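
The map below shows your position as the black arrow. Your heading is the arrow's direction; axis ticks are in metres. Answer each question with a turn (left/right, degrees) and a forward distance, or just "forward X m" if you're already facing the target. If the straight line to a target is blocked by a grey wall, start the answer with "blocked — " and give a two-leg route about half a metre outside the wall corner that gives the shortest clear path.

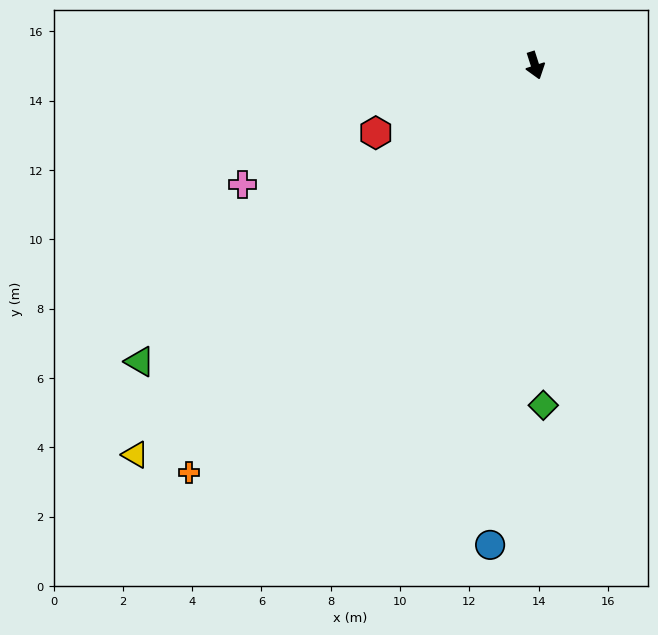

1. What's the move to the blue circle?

turn right 23°, forward 13.9 m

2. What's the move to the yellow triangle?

turn right 64°, forward 16.1 m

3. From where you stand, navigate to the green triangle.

turn right 71°, forward 14.3 m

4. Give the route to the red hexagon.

turn right 85°, forward 5.0 m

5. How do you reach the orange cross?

turn right 58°, forward 15.4 m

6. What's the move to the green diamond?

turn right 16°, forward 9.8 m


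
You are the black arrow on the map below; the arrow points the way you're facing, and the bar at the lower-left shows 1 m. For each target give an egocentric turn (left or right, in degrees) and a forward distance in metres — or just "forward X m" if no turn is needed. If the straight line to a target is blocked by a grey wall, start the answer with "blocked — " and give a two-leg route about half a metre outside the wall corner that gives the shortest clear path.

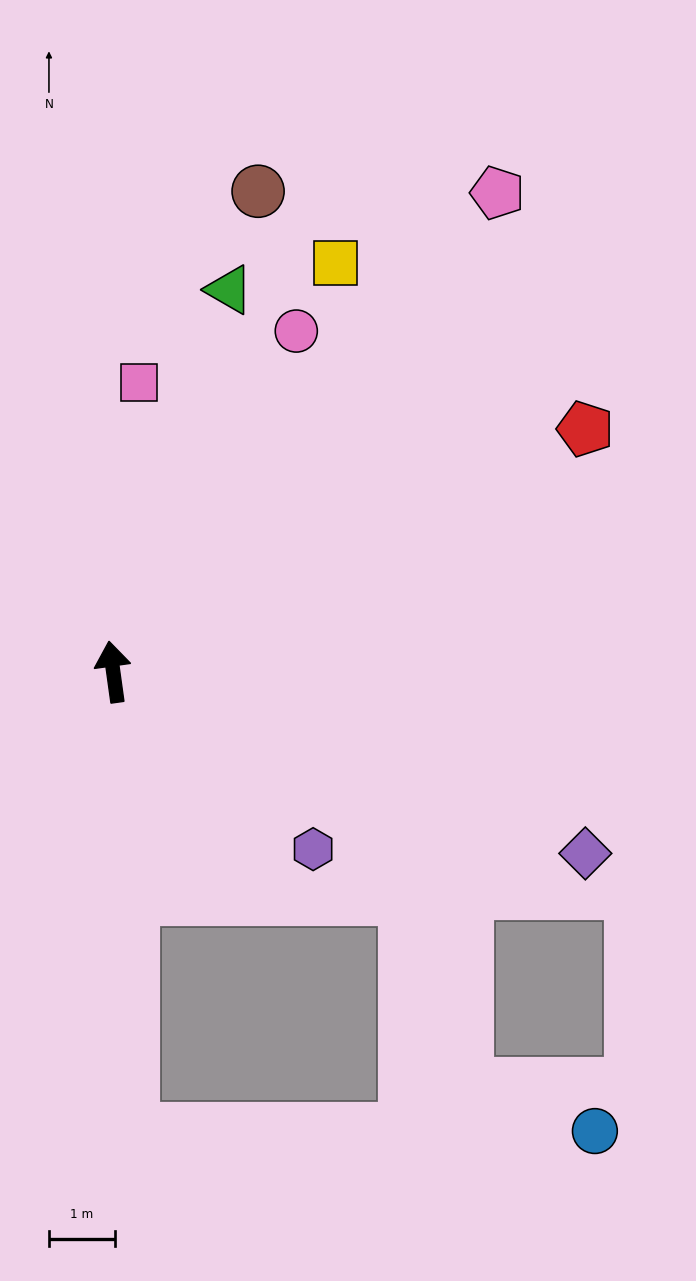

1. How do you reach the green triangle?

turn right 25°, forward 6.1 m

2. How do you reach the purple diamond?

turn right 119°, forward 7.7 m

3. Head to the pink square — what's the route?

turn right 13°, forward 4.4 m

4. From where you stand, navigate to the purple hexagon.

turn right 140°, forward 4.1 m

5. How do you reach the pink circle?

turn right 36°, forward 5.9 m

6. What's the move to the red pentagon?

turn right 71°, forward 8.1 m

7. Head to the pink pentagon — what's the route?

turn right 47°, forward 9.4 m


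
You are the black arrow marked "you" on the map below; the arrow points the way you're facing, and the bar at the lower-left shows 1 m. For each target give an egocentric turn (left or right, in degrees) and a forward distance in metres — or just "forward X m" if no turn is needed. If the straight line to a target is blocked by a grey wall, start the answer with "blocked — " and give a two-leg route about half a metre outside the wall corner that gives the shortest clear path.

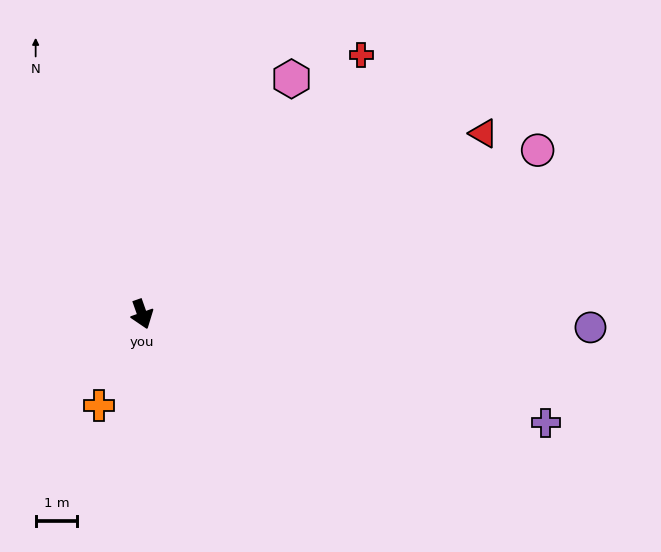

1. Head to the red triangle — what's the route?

turn left 98°, forward 9.3 m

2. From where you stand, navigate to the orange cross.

turn right 45°, forward 2.4 m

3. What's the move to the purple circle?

turn left 69°, forward 10.7 m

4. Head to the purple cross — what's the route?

turn left 56°, forward 10.0 m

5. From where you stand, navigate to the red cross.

turn left 120°, forward 8.1 m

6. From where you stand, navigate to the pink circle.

turn left 93°, forward 10.3 m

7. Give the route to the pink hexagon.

turn left 128°, forward 6.7 m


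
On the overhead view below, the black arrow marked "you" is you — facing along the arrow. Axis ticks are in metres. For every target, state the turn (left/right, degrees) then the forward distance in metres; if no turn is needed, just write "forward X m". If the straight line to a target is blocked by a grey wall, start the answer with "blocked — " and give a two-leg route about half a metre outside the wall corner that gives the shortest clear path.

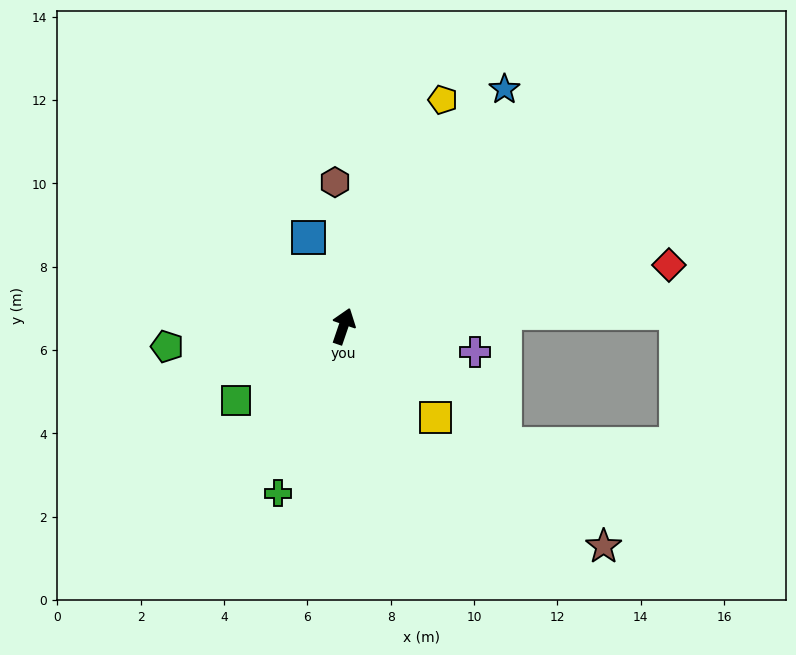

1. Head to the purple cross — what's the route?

turn right 82°, forward 3.2 m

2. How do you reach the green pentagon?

turn left 115°, forward 4.3 m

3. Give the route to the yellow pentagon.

turn right 5°, forward 5.9 m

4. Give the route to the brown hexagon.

turn left 22°, forward 3.5 m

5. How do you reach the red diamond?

turn right 61°, forward 7.9 m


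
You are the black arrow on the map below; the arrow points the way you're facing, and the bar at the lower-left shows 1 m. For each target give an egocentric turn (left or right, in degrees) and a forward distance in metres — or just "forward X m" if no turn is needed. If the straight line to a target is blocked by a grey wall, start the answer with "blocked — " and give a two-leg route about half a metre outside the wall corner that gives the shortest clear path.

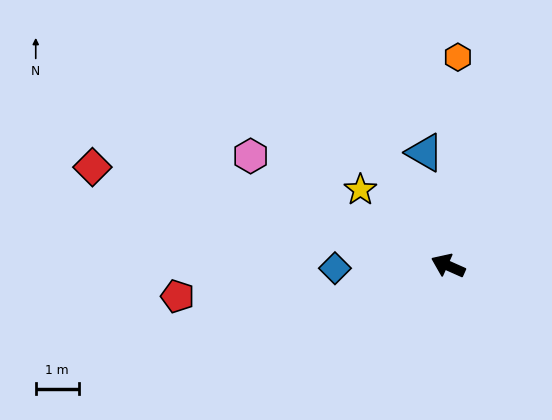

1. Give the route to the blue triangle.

turn right 54°, forward 2.7 m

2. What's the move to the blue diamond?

turn left 25°, forward 2.6 m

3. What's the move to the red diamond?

turn left 8°, forward 8.6 m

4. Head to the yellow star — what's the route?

turn right 17°, forward 2.7 m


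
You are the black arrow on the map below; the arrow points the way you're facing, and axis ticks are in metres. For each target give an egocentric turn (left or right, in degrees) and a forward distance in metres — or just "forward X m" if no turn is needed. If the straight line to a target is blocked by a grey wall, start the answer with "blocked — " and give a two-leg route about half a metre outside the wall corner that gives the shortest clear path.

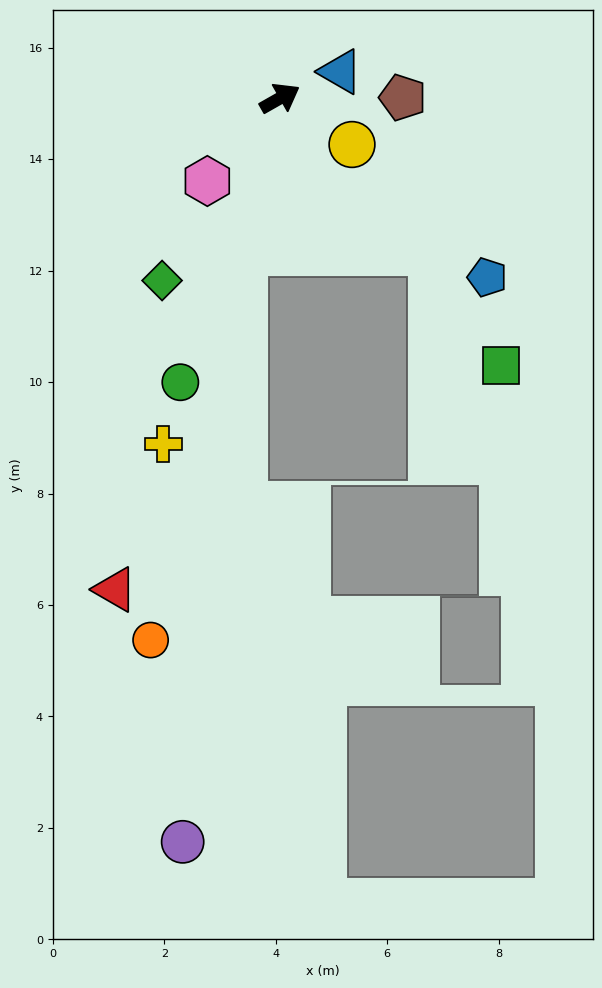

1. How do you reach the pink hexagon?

turn right 161°, forward 2.0 m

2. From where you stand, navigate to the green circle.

turn right 139°, forward 5.4 m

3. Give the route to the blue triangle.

turn right 6°, forward 1.2 m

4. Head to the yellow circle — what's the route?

turn right 62°, forward 1.5 m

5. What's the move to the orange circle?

turn right 133°, forward 10.0 m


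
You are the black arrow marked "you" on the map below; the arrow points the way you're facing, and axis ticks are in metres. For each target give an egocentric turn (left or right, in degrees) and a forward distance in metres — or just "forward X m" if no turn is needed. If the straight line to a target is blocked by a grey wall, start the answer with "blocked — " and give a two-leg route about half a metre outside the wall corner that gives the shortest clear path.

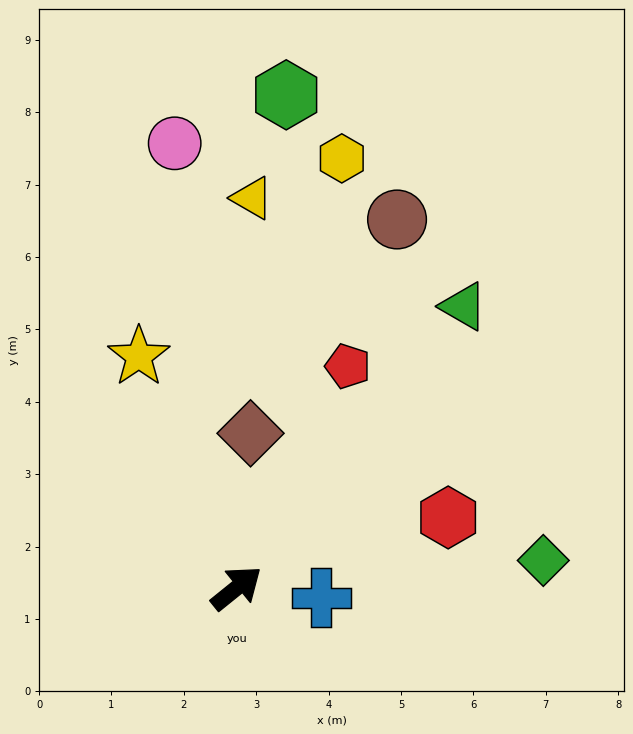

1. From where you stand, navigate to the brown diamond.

turn left 46°, forward 2.1 m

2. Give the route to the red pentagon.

turn left 24°, forward 3.4 m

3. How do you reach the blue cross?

turn right 46°, forward 1.2 m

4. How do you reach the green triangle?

turn left 12°, forward 5.0 m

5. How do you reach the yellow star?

turn left 74°, forward 3.5 m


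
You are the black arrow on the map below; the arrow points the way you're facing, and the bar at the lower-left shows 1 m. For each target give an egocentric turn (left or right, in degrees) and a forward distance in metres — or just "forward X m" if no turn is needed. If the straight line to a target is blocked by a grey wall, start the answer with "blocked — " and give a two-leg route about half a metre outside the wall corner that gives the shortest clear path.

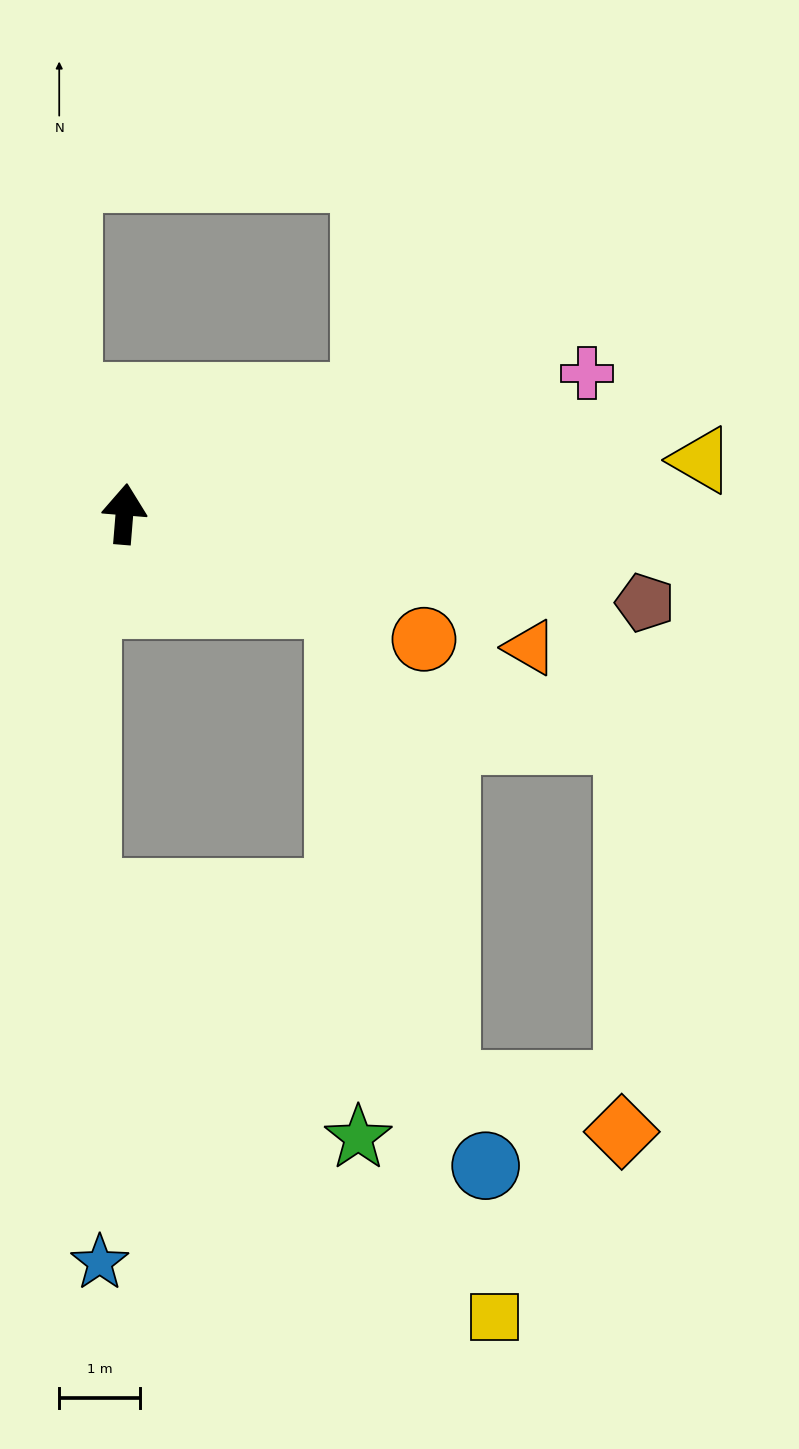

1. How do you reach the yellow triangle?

turn right 80°, forward 7.1 m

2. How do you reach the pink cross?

turn right 68°, forward 6.0 m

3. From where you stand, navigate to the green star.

blocked — turn right 108°, forward 2.9 m, then turn right 65°, forward 6.6 m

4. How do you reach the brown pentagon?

turn right 95°, forward 6.5 m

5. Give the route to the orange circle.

turn right 108°, forward 4.0 m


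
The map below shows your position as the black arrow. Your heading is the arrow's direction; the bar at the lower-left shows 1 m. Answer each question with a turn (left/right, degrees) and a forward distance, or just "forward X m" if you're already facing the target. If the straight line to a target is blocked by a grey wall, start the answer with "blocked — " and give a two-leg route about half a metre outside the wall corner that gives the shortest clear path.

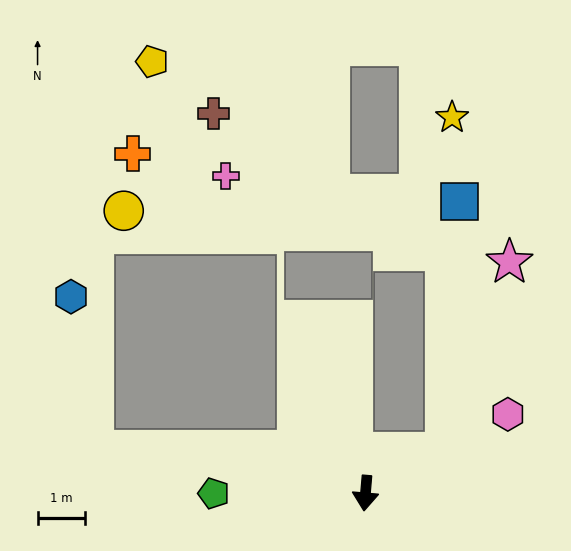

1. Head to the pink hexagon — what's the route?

turn left 124°, forward 3.5 m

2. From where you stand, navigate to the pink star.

blocked — turn left 122°, forward 1.9 m, then turn left 44°, forward 4.3 m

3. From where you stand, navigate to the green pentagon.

turn right 85°, forward 3.2 m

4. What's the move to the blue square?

blocked — turn left 122°, forward 1.9 m, then turn left 60°, forward 5.3 m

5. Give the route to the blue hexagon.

blocked — turn right 94°, forward 5.8 m, then turn right 73°, forward 3.3 m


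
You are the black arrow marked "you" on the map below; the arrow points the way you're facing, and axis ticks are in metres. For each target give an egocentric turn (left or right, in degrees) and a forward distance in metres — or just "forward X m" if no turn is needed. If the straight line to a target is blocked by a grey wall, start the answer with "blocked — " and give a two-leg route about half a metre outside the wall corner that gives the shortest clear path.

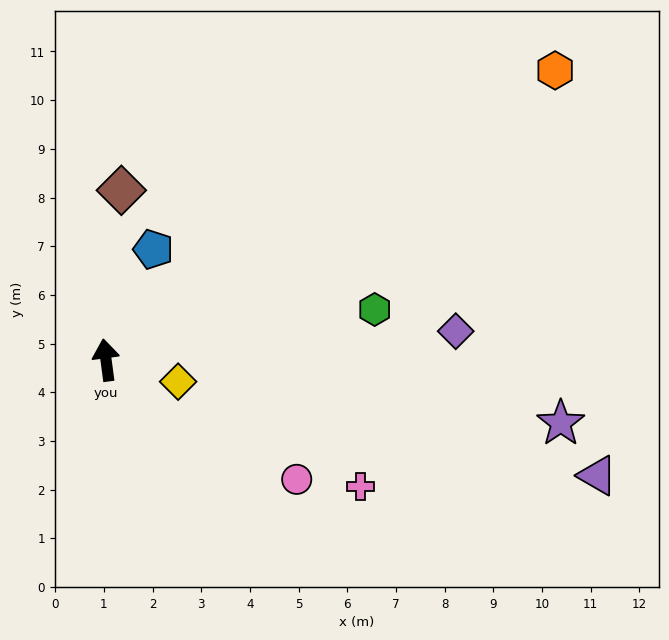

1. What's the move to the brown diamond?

turn right 13°, forward 3.5 m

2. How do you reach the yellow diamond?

turn right 114°, forward 1.5 m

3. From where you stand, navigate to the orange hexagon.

turn right 65°, forward 11.0 m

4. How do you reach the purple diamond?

turn right 93°, forward 7.2 m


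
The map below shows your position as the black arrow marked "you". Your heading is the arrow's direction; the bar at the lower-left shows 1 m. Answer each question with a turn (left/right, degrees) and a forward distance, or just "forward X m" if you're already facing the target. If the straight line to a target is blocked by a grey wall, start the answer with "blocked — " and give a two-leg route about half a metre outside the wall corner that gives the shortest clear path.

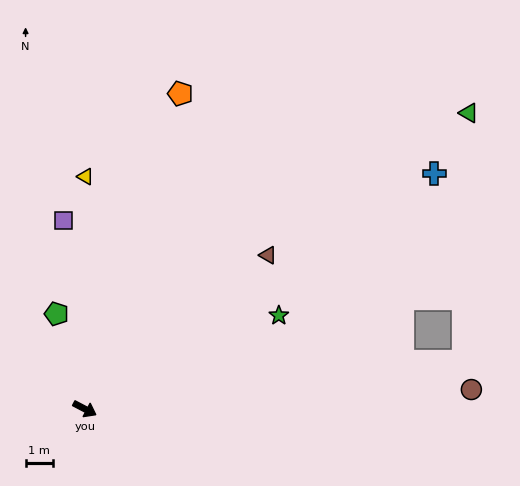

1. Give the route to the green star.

turn left 53°, forward 7.8 m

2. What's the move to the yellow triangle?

turn left 117°, forward 8.5 m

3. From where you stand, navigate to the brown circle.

turn left 31°, forward 14.1 m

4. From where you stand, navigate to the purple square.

turn left 124°, forward 6.9 m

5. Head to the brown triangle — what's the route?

turn left 68°, forward 8.7 m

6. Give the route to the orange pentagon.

turn left 101°, forward 12.0 m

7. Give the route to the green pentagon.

turn left 134°, forward 3.6 m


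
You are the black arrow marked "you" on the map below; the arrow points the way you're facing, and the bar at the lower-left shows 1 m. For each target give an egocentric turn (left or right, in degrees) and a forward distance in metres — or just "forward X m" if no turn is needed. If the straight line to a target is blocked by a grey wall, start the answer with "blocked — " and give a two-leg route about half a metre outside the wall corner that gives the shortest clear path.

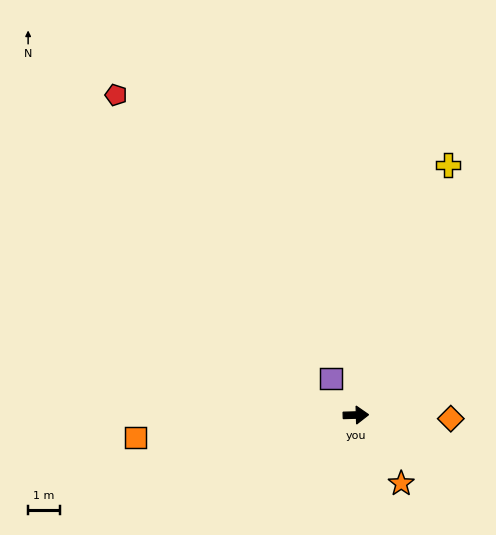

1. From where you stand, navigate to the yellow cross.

turn left 68°, forward 8.3 m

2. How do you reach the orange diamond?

turn right 4°, forward 3.0 m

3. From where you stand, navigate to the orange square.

turn right 176°, forward 6.9 m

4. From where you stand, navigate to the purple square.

turn left 122°, forward 1.4 m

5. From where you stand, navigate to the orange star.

turn right 58°, forward 2.6 m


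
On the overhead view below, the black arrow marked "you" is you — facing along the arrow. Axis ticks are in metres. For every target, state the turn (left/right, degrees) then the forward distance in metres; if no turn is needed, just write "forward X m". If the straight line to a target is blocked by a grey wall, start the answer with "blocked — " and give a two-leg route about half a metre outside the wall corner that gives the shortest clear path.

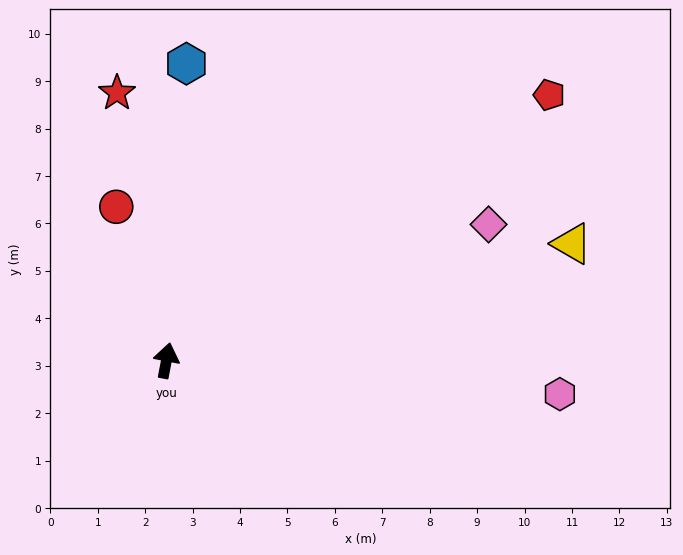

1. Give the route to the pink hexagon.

turn right 84°, forward 8.3 m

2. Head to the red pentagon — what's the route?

turn right 44°, forward 9.8 m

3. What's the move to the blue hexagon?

turn left 7°, forward 6.3 m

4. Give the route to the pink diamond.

turn right 56°, forward 7.4 m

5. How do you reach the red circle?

turn left 29°, forward 3.4 m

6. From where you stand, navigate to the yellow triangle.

turn right 63°, forward 8.9 m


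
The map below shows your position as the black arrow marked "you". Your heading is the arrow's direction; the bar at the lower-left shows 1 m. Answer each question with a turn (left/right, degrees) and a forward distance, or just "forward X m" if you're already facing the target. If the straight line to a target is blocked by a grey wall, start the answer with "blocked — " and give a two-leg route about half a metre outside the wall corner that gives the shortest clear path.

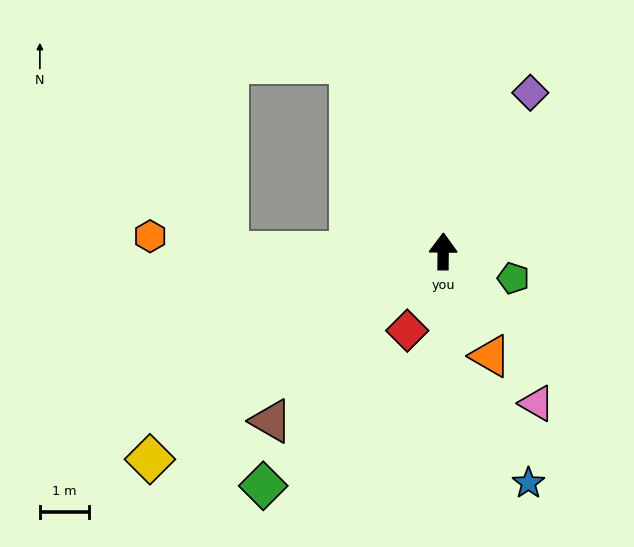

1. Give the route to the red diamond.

turn left 156°, forward 1.8 m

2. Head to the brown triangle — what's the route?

turn left 135°, forward 4.9 m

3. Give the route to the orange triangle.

turn right 155°, forward 2.3 m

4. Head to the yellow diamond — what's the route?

turn left 126°, forward 7.3 m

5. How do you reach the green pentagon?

turn right 110°, forward 1.5 m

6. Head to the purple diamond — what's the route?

turn right 28°, forward 3.7 m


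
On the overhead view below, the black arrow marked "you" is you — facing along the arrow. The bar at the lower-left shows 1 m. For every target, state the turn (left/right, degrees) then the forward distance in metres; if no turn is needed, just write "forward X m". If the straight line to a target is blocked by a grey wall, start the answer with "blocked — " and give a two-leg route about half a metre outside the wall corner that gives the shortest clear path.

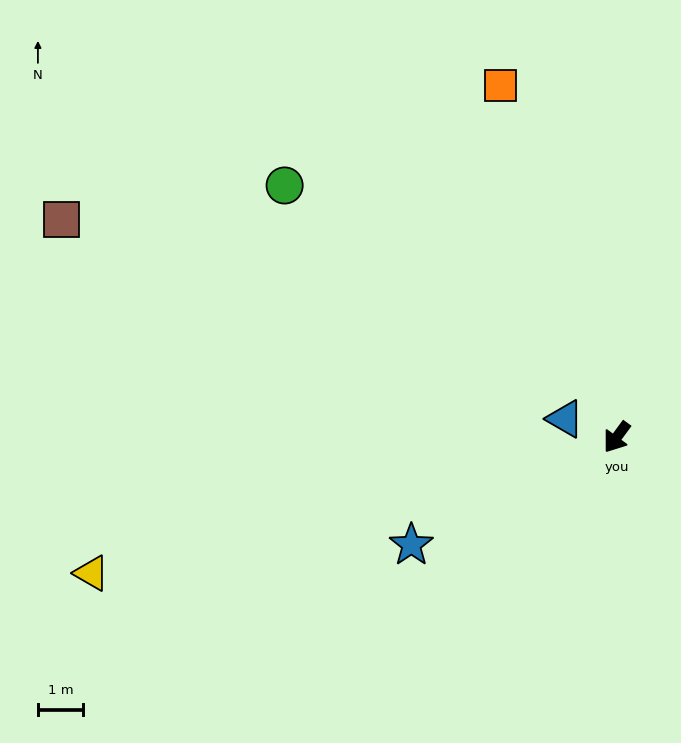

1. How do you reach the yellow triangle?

turn right 39°, forward 11.9 m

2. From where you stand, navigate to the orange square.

turn right 125°, forward 8.2 m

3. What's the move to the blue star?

turn right 26°, forward 5.1 m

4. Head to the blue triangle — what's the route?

turn right 73°, forward 1.2 m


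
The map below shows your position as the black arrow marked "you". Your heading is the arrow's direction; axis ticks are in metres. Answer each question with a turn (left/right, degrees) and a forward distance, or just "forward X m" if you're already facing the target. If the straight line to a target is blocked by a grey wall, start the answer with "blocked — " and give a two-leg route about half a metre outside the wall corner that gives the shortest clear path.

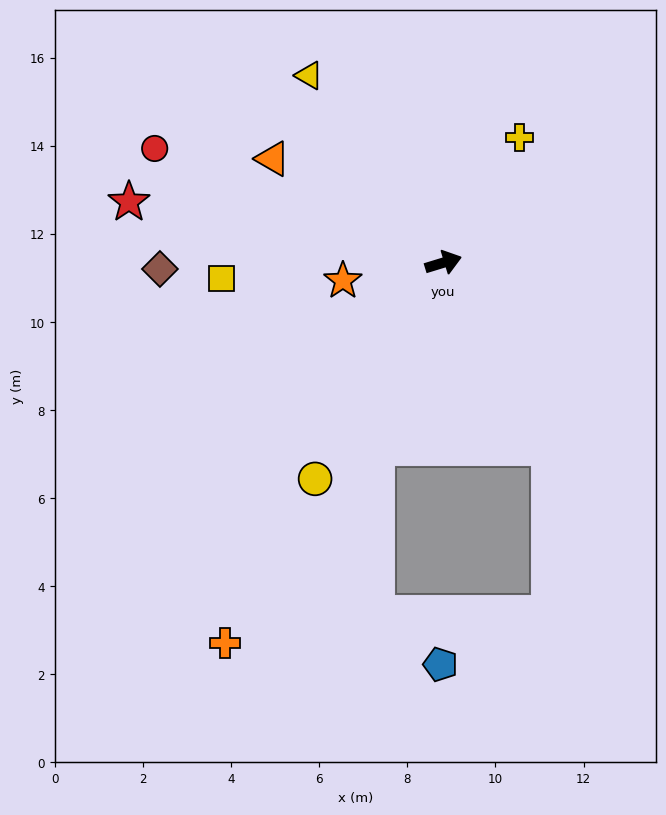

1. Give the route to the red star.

turn left 152°, forward 7.3 m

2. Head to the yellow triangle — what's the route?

turn left 109°, forward 5.2 m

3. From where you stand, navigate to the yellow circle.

turn right 138°, forward 5.7 m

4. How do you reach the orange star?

turn left 173°, forward 2.3 m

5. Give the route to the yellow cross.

turn left 42°, forward 3.3 m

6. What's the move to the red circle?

turn left 141°, forward 7.0 m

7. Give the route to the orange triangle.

turn left 132°, forward 4.5 m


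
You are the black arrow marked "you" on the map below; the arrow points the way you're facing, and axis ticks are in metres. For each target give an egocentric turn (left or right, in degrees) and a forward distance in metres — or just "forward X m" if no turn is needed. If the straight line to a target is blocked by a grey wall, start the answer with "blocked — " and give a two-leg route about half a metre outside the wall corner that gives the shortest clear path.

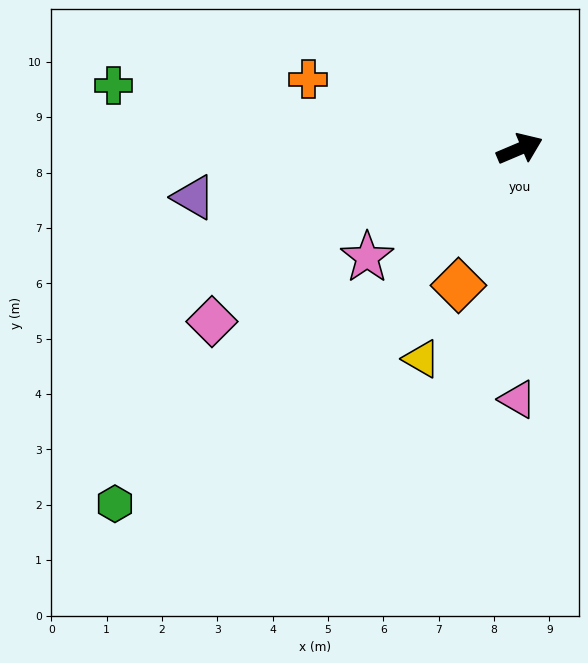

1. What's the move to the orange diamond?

turn right 137°, forward 2.7 m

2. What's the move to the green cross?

turn left 148°, forward 7.4 m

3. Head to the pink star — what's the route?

turn right 168°, forward 3.4 m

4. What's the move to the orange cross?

turn left 139°, forward 4.0 m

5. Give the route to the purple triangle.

turn left 165°, forward 6.0 m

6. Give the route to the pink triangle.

turn right 113°, forward 4.5 m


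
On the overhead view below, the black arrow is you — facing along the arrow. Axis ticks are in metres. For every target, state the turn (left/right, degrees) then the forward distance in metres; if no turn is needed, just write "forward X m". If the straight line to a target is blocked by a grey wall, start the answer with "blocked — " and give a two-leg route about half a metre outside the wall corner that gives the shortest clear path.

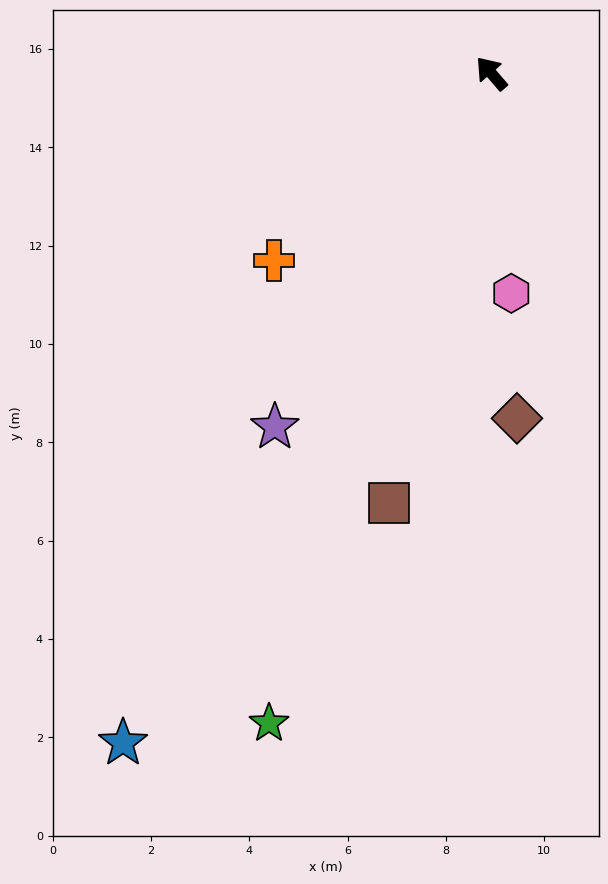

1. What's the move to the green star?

turn left 120°, forward 14.0 m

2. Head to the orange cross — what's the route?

turn left 90°, forward 5.8 m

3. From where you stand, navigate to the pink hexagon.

turn left 144°, forward 4.5 m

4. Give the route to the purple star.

turn left 108°, forward 8.4 m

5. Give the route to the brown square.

turn left 126°, forward 9.0 m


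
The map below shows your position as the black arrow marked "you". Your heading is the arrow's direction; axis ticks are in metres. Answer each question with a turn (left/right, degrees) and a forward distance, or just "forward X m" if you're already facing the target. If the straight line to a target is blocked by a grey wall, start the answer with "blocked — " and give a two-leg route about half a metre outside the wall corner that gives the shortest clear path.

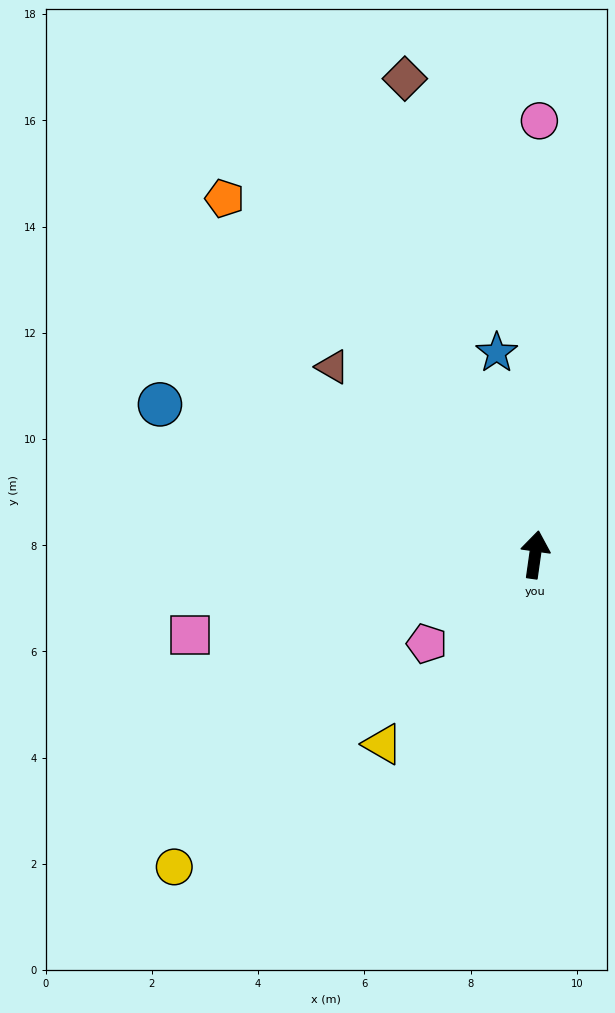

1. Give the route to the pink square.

turn left 111°, forward 6.7 m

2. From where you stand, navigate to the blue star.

turn left 19°, forward 3.9 m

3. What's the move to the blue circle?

turn left 76°, forward 7.6 m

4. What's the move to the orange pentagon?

turn left 49°, forward 8.9 m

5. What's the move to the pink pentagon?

turn left 137°, forward 2.6 m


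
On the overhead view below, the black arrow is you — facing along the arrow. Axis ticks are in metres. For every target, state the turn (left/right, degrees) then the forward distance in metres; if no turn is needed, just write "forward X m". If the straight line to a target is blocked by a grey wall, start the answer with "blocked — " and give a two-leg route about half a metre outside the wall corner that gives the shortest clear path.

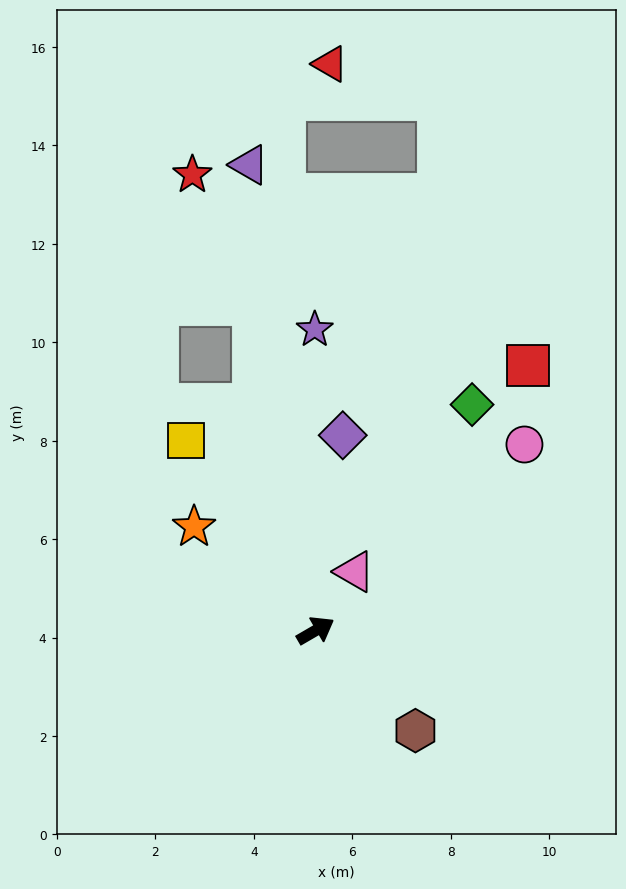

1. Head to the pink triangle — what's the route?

turn left 26°, forward 1.4 m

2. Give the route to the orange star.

turn left 109°, forward 3.2 m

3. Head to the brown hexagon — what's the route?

turn right 75°, forward 2.9 m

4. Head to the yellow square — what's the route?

turn left 94°, forward 4.7 m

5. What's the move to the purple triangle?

turn left 68°, forward 9.6 m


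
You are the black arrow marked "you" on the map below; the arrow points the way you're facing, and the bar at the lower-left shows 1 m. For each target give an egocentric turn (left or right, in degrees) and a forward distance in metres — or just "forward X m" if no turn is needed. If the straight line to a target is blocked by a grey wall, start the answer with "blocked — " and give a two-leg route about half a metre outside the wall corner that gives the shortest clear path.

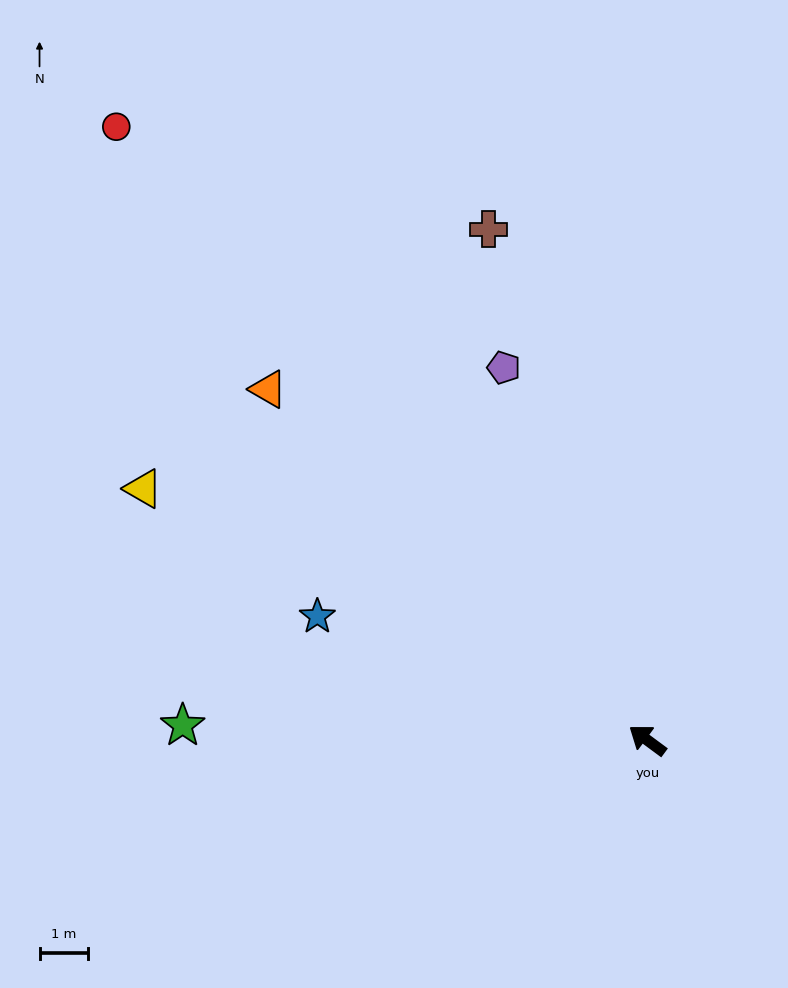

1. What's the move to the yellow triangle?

turn left 10°, forward 11.6 m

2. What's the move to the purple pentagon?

turn right 32°, forward 8.2 m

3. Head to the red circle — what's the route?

turn right 13°, forward 16.8 m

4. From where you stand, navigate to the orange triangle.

turn right 6°, forward 10.7 m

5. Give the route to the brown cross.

turn right 36°, forward 11.0 m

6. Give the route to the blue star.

turn left 16°, forward 7.3 m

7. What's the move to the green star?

turn left 35°, forward 9.6 m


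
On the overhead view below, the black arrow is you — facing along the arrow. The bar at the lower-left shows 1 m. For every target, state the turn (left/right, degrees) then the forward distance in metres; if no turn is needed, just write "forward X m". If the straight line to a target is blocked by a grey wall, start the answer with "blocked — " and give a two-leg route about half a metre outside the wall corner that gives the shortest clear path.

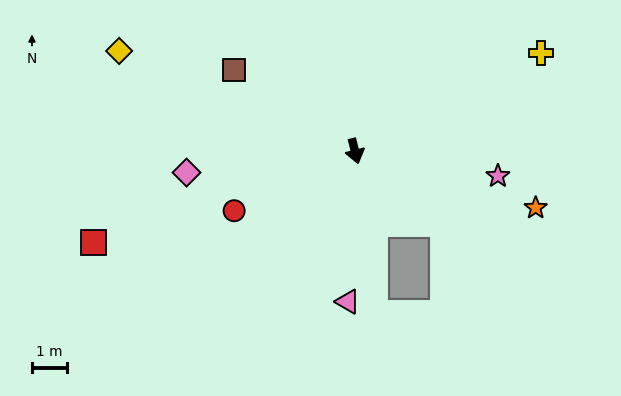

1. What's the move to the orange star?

turn left 59°, forward 5.4 m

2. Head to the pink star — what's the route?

turn left 66°, forward 4.2 m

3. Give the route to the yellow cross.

turn left 104°, forward 6.0 m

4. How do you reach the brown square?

turn right 138°, forward 4.2 m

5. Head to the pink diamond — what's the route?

turn right 97°, forward 4.9 m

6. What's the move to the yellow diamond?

turn right 127°, forward 7.3 m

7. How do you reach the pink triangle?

turn right 17°, forward 4.3 m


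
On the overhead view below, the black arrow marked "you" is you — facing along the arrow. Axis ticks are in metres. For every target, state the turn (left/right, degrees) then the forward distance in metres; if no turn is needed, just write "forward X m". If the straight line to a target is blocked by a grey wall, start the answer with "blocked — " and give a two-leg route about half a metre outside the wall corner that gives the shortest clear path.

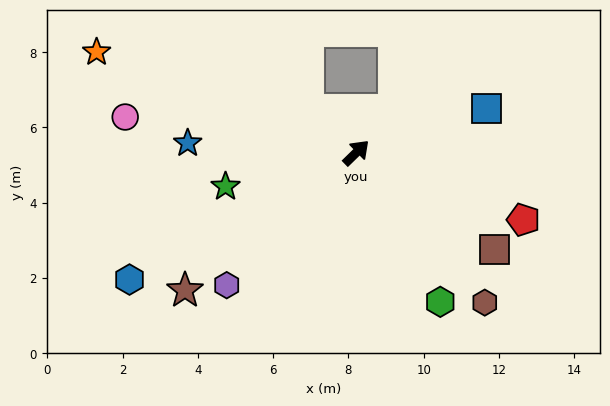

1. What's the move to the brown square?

turn right 79°, forward 4.5 m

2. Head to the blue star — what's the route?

turn left 132°, forward 4.5 m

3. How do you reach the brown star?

turn left 174°, forward 5.8 m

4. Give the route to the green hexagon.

turn right 105°, forward 4.5 m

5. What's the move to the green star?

turn left 150°, forward 3.6 m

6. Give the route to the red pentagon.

turn right 66°, forward 4.8 m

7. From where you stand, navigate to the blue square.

turn right 26°, forward 3.7 m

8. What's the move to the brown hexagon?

turn right 94°, forward 5.2 m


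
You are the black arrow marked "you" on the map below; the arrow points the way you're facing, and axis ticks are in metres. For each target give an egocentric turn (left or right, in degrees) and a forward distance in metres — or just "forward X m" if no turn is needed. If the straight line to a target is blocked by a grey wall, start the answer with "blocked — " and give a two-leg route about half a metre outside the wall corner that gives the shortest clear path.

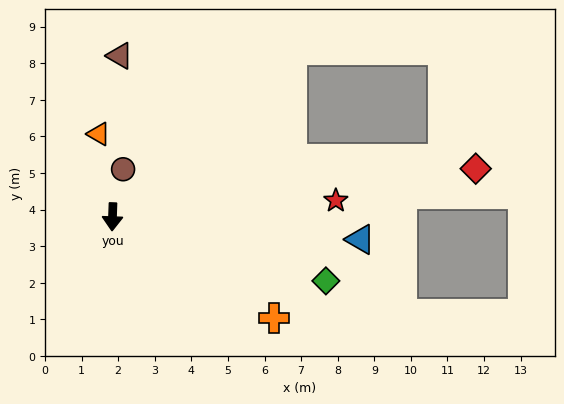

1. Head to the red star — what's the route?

turn left 96°, forward 6.1 m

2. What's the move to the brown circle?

turn left 169°, forward 1.3 m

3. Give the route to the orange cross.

turn left 60°, forward 5.2 m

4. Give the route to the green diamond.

turn left 75°, forward 6.1 m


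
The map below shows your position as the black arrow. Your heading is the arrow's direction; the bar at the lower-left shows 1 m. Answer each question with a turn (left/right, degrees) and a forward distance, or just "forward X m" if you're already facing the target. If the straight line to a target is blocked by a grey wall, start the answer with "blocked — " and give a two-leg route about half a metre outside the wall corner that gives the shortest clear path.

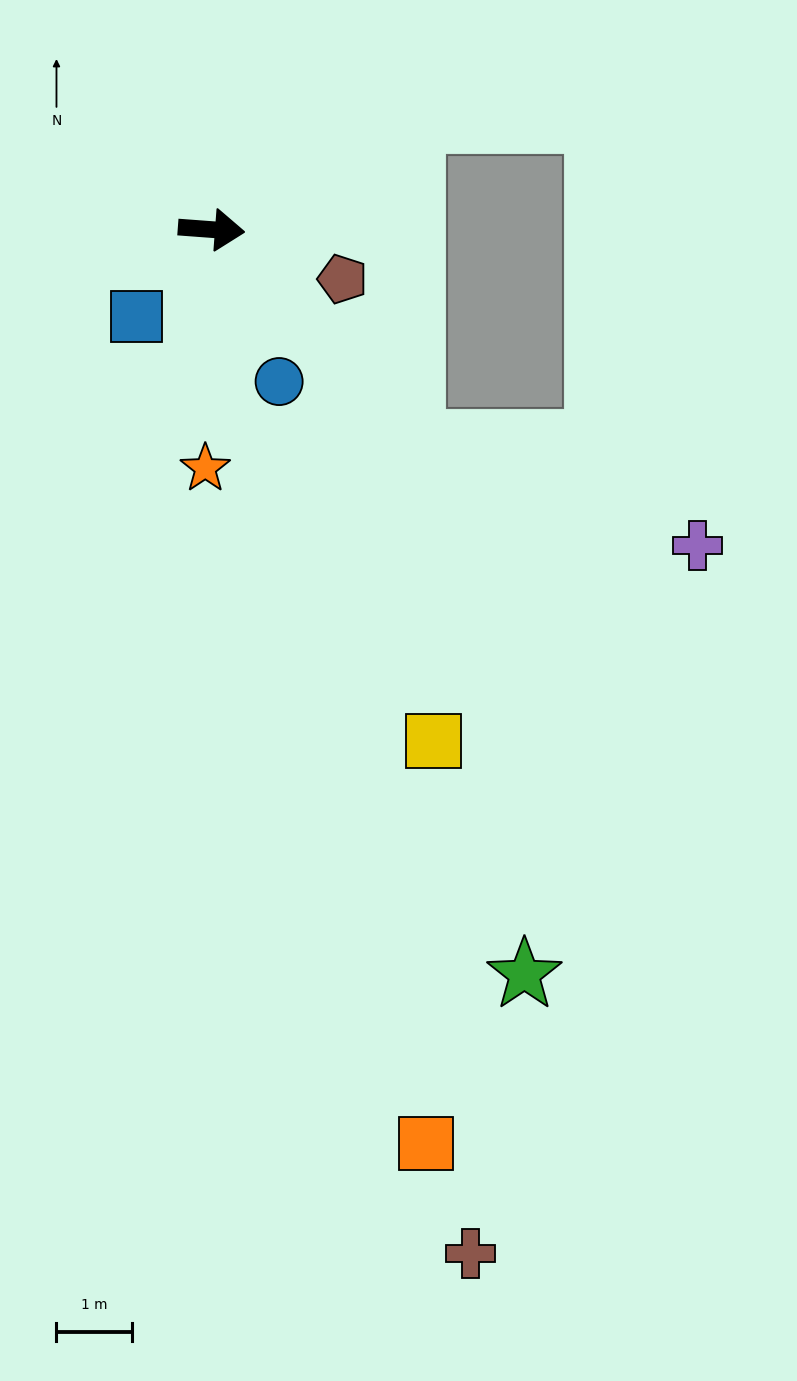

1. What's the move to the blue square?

turn right 127°, forward 1.5 m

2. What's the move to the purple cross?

blocked — turn right 42°, forward 3.9 m, then turn left 26°, forward 4.0 m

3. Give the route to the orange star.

turn right 87°, forward 3.2 m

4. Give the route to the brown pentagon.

turn right 16°, forward 1.8 m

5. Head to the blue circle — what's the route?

turn right 62°, forward 2.2 m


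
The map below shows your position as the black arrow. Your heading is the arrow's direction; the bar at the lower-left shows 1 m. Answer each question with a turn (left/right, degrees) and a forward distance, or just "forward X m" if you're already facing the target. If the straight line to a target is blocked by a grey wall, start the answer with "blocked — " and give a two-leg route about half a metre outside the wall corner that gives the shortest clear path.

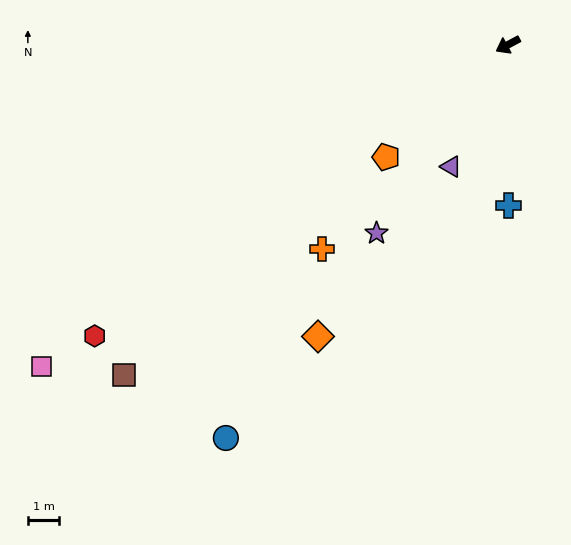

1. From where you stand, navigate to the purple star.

turn left 27°, forward 7.3 m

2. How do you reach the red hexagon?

turn left 7°, forward 16.1 m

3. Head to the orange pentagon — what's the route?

turn left 15°, forward 5.3 m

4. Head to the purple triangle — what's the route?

turn left 37°, forward 4.3 m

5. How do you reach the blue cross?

turn left 62°, forward 5.1 m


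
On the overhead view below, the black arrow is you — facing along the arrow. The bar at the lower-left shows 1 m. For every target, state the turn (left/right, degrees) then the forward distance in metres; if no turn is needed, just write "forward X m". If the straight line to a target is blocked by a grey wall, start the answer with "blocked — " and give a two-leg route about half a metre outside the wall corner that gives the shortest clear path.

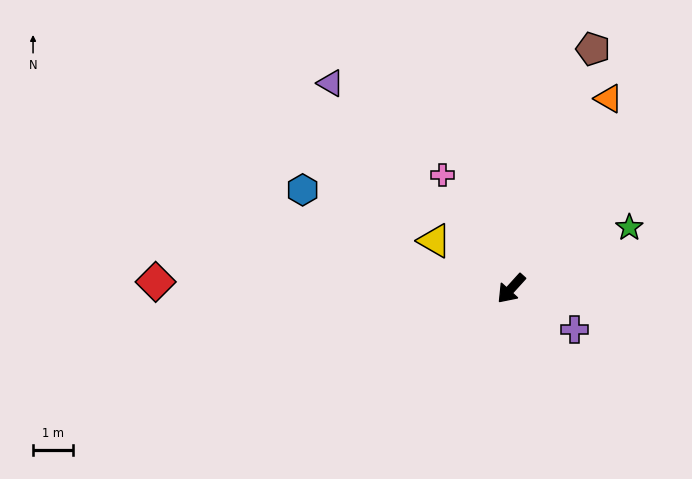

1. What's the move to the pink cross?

turn right 107°, forward 3.3 m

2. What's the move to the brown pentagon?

turn right 157°, forward 6.4 m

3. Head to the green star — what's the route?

turn left 160°, forward 3.4 m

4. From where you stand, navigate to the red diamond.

turn right 49°, forward 9.0 m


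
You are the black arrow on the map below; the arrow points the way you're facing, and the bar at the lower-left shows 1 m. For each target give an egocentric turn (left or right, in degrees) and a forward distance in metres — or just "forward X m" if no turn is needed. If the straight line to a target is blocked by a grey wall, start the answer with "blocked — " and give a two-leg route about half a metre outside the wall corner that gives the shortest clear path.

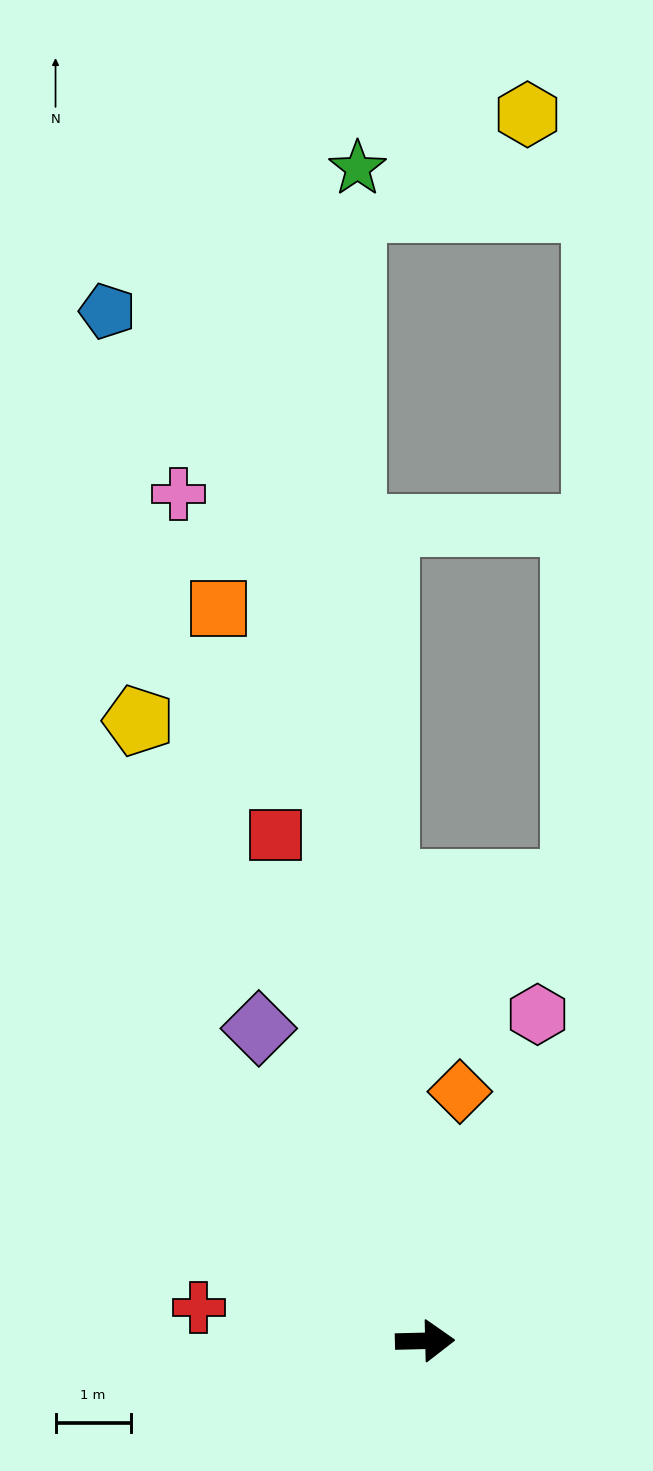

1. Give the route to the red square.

turn left 105°, forward 7.0 m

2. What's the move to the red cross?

turn left 170°, forward 3.0 m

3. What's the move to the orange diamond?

turn left 81°, forward 3.3 m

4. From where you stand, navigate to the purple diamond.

turn left 117°, forward 4.7 m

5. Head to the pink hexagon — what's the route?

turn left 70°, forward 4.6 m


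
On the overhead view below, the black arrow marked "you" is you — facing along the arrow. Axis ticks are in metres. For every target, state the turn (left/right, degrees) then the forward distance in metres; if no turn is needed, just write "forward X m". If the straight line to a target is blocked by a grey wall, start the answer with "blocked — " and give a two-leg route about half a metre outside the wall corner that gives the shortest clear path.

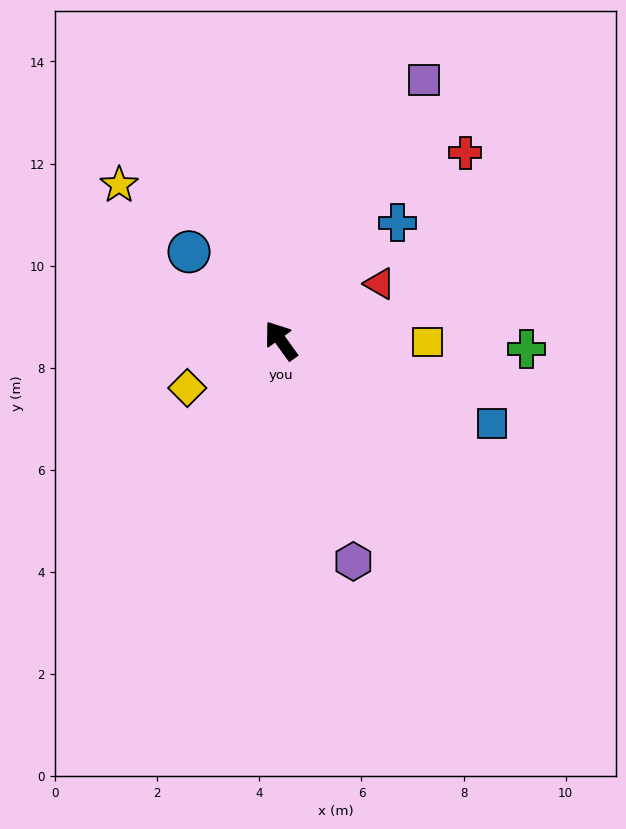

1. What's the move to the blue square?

turn right 147°, forward 4.4 m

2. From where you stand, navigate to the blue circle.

turn left 10°, forward 2.5 m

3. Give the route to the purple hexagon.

turn left 162°, forward 4.6 m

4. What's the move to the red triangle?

turn right 96°, forward 2.2 m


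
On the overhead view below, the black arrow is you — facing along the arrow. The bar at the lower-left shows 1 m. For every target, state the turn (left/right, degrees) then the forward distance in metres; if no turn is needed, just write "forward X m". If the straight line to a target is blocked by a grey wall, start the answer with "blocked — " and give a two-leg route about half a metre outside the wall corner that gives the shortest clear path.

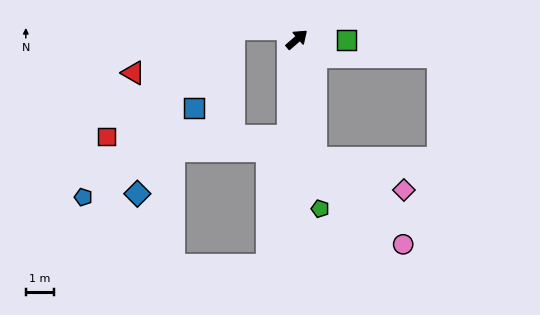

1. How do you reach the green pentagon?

turn right 123°, forward 6.0 m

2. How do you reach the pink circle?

blocked — turn right 122°, forward 4.3 m, then turn left 37°, forward 4.3 m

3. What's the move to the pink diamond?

blocked — turn right 122°, forward 4.3 m, then turn left 62°, forward 3.3 m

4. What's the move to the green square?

turn right 42°, forward 1.8 m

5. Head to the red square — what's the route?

blocked — turn right 136°, forward 3.4 m, then turn right 85°, forward 6.4 m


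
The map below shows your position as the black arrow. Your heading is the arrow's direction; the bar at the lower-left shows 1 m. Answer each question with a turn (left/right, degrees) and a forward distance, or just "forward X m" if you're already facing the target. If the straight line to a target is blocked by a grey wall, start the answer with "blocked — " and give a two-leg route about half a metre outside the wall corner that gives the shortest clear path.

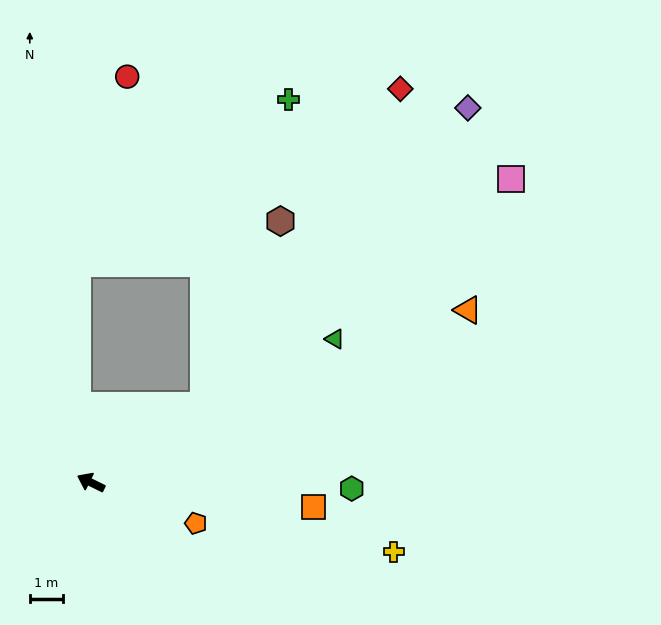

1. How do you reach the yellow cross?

turn right 167°, forward 9.5 m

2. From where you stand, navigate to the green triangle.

turn right 123°, forward 8.6 m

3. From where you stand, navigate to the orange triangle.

turn right 129°, forward 12.6 m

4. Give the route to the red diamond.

blocked — turn right 120°, forward 4.2 m, then turn left 24°, forward 11.3 m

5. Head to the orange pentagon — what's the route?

turn right 175°, forward 3.4 m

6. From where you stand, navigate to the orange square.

turn right 160°, forward 6.8 m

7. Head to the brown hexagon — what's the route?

blocked — turn right 120°, forward 4.2 m, then turn left 34°, forward 6.1 m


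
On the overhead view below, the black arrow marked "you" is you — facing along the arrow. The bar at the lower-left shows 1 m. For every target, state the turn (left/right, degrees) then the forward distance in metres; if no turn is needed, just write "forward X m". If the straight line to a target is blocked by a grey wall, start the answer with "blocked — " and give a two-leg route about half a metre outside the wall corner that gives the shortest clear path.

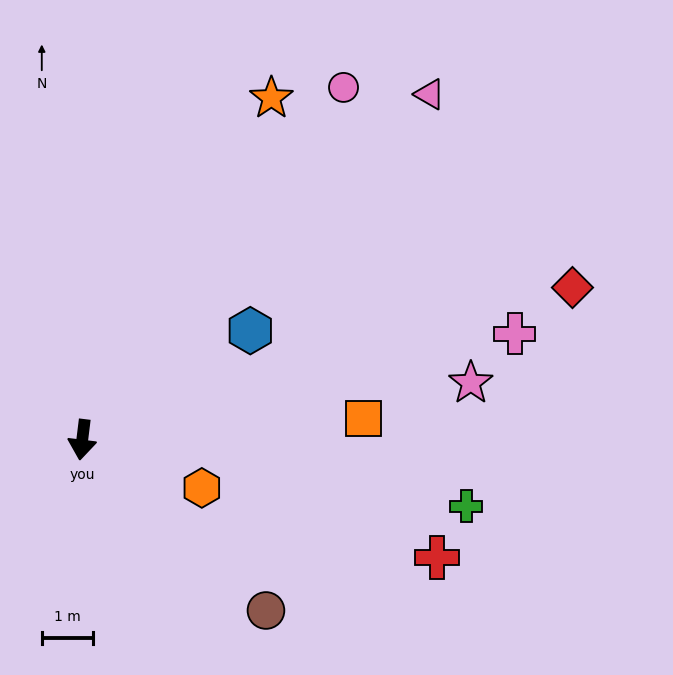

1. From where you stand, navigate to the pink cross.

turn left 111°, forward 8.7 m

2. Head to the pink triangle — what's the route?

turn left 142°, forward 9.6 m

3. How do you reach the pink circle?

turn left 150°, forward 8.6 m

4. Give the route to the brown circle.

turn left 54°, forward 4.9 m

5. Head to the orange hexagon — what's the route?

turn left 75°, forward 2.5 m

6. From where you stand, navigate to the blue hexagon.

turn left 130°, forward 3.9 m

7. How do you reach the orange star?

turn left 158°, forward 7.6 m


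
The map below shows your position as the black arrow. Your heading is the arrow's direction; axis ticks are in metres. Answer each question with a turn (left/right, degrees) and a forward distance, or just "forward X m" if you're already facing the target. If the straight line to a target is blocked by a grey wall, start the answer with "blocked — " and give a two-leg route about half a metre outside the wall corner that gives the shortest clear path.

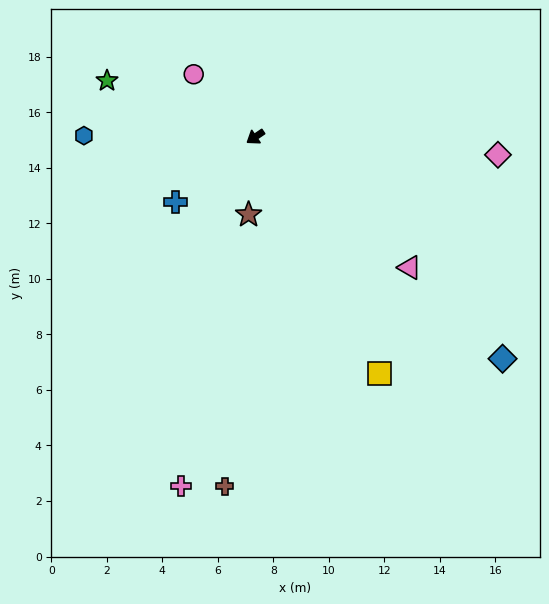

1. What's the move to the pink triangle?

turn left 106°, forward 7.3 m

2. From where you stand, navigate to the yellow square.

turn left 83°, forward 9.6 m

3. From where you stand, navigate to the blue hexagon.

turn right 35°, forward 6.2 m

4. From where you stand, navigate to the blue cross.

turn left 5°, forward 3.7 m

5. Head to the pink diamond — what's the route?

turn left 142°, forward 8.8 m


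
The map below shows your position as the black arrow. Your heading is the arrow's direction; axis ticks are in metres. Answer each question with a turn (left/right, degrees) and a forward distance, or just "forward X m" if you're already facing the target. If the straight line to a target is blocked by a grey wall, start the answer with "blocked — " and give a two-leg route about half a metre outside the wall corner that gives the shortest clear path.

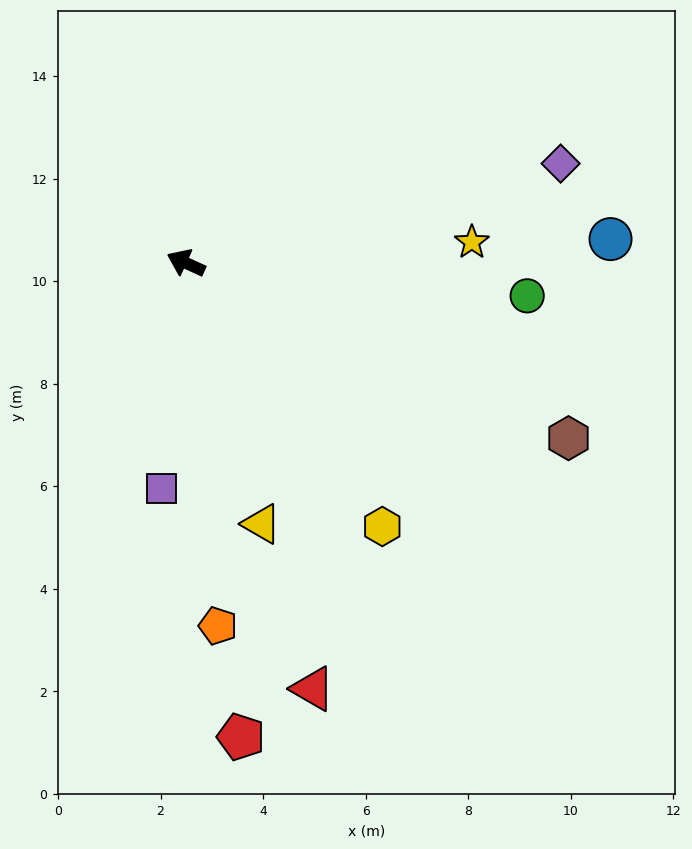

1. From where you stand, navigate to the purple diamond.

turn right 141°, forward 7.6 m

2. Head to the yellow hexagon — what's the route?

turn left 151°, forward 6.4 m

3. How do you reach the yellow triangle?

turn left 131°, forward 5.3 m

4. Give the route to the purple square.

turn left 108°, forward 4.4 m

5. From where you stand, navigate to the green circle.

turn right 161°, forward 6.7 m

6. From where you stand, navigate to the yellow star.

turn right 151°, forward 5.6 m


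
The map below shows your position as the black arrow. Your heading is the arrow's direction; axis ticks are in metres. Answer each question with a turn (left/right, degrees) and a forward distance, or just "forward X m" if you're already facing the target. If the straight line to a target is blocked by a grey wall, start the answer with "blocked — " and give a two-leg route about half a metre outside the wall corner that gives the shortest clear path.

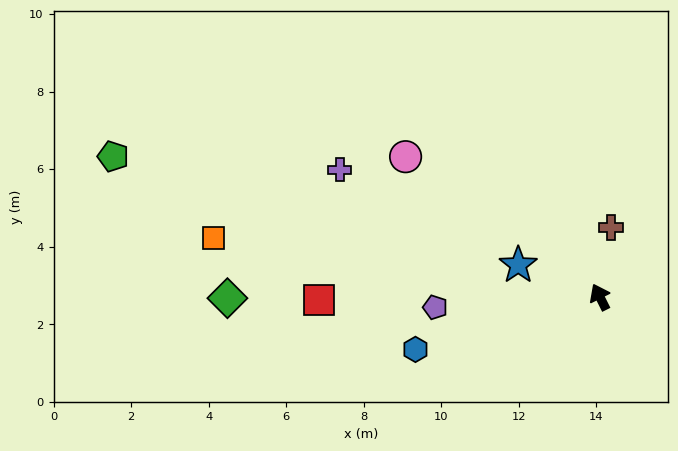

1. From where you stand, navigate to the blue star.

turn left 42°, forward 2.3 m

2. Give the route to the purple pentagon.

turn left 67°, forward 4.3 m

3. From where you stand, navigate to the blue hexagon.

turn left 79°, forward 4.9 m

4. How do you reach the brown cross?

turn right 36°, forward 1.8 m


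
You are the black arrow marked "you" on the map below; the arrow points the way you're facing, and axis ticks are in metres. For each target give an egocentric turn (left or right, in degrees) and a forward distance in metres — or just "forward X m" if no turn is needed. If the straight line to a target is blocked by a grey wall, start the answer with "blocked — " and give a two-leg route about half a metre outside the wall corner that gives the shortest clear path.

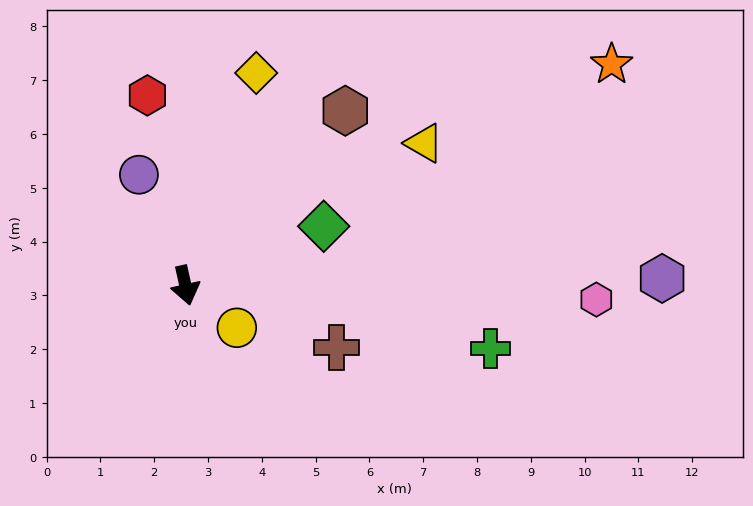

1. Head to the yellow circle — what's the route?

turn left 38°, forward 1.2 m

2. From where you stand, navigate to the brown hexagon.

turn left 125°, forward 4.4 m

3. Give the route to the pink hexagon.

turn left 75°, forward 7.6 m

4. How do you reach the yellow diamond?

turn left 149°, forward 4.2 m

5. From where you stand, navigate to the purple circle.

turn right 170°, forward 2.2 m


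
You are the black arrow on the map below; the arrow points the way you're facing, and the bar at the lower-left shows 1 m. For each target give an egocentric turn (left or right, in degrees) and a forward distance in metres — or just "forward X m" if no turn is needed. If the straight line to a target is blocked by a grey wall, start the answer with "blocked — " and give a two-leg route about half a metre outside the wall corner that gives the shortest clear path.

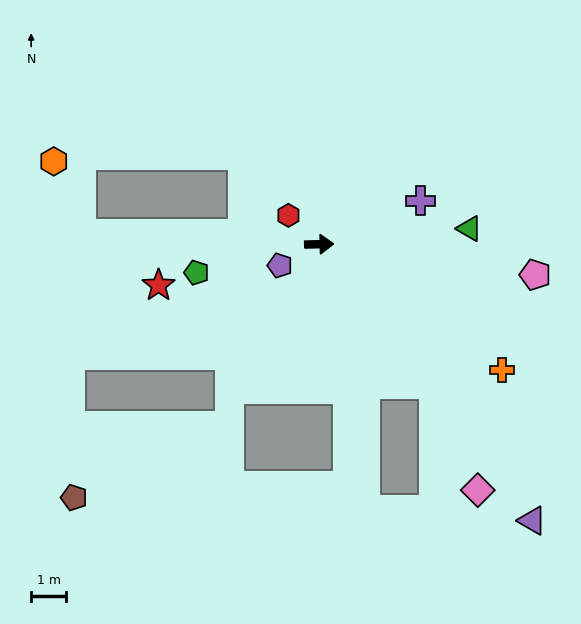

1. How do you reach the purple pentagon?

turn right 153°, forward 1.3 m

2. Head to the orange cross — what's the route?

turn right 36°, forward 6.3 m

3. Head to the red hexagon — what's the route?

turn left 135°, forward 1.2 m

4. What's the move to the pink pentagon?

turn right 9°, forward 6.2 m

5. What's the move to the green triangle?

turn left 5°, forward 4.3 m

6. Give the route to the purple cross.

turn left 22°, forward 3.1 m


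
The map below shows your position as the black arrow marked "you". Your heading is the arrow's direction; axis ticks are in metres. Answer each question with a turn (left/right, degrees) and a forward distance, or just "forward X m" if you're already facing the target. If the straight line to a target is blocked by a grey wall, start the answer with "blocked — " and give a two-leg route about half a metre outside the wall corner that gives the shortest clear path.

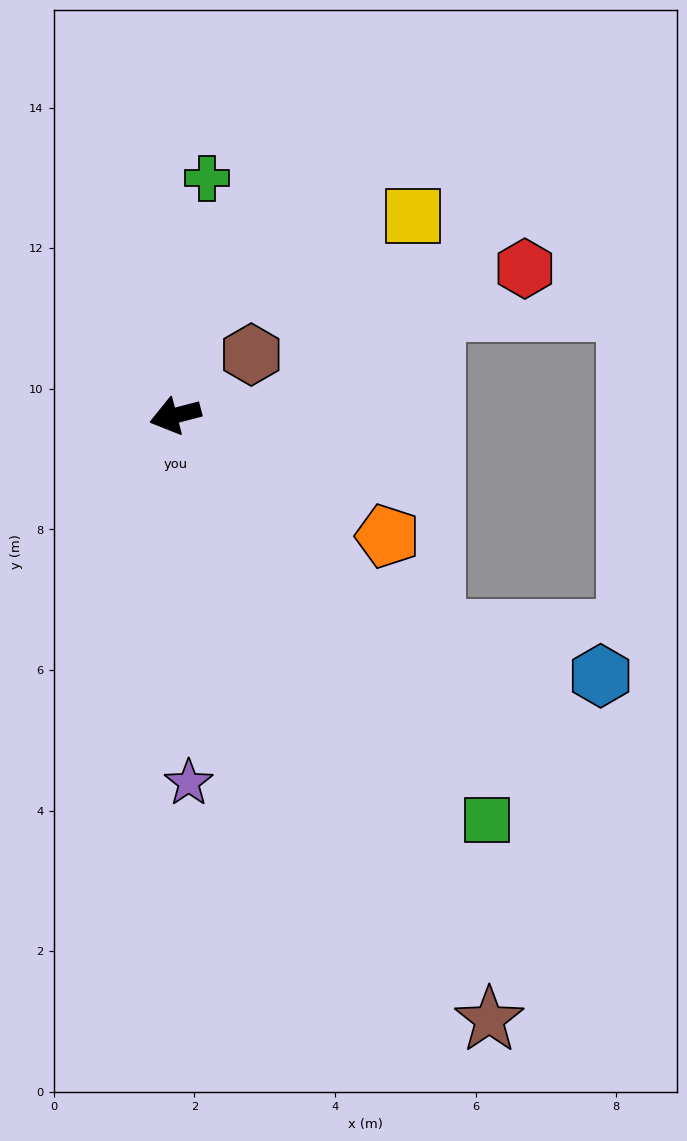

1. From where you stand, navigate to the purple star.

turn left 77°, forward 5.2 m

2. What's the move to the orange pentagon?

turn left 136°, forward 3.5 m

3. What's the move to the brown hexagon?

turn right 156°, forward 1.4 m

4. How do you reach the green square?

turn left 113°, forward 7.3 m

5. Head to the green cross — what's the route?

turn right 112°, forward 3.4 m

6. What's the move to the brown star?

turn left 103°, forward 9.7 m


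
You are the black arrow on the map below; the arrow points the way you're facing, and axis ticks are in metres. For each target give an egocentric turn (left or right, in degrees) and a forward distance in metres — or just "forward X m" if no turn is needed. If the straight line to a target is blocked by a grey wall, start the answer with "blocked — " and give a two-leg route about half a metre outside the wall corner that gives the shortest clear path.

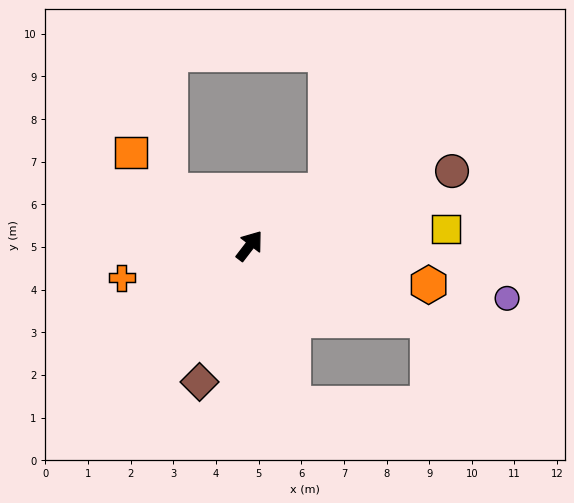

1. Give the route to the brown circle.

turn right 32°, forward 5.1 m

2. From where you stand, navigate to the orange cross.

turn left 142°, forward 3.1 m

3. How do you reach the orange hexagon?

turn right 65°, forward 4.3 m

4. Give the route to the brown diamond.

turn right 163°, forward 3.4 m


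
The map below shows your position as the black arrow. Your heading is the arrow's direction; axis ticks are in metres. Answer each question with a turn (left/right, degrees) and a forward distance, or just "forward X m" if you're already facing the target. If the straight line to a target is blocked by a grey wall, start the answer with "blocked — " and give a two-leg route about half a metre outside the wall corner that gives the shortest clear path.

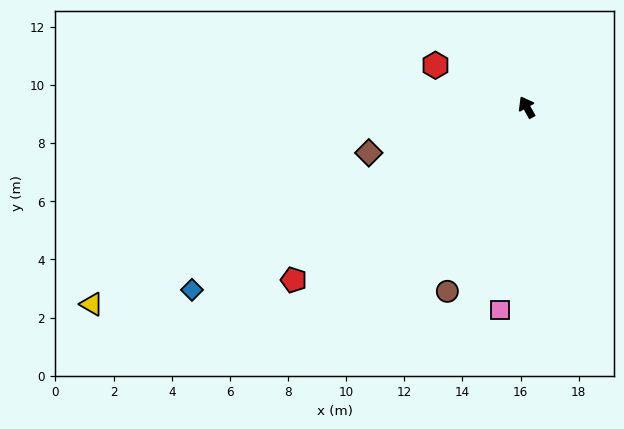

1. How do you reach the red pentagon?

turn left 97°, forward 10.0 m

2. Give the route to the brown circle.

turn left 128°, forward 6.9 m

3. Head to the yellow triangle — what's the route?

turn left 85°, forward 16.4 m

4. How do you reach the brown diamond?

turn left 77°, forward 5.7 m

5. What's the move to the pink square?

turn left 143°, forward 7.0 m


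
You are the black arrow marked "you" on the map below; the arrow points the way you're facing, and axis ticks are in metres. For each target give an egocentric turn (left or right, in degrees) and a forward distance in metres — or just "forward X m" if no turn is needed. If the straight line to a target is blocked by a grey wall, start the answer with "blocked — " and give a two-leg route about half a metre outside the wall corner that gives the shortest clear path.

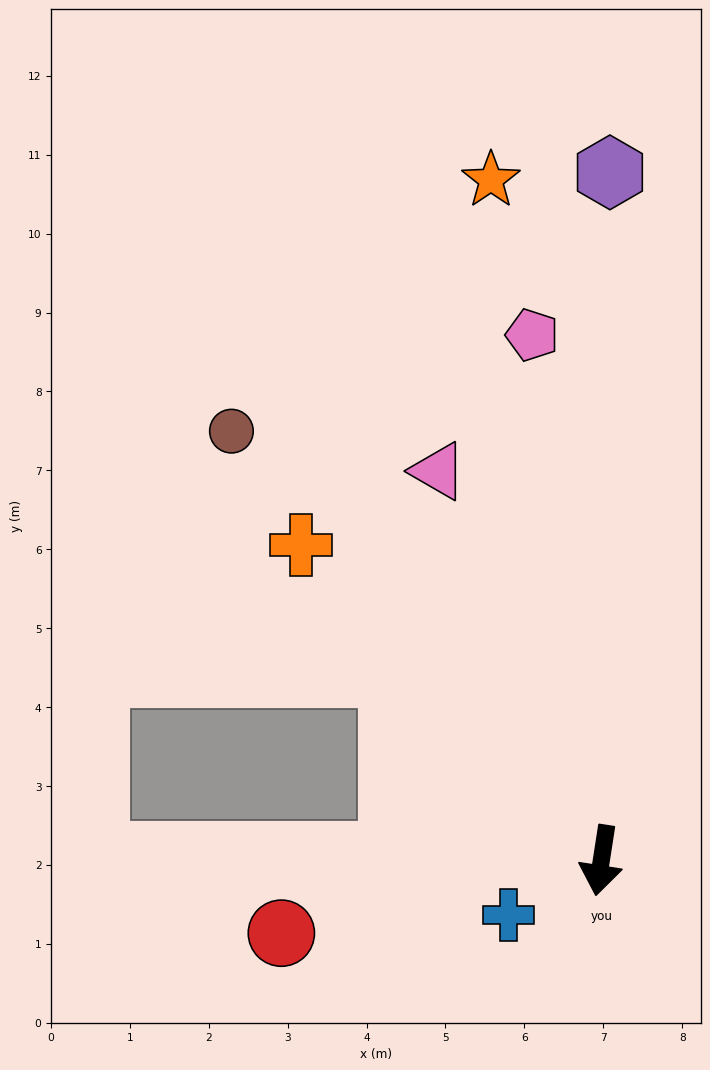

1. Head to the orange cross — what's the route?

turn right 128°, forward 5.5 m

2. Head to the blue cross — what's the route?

turn right 51°, forward 1.4 m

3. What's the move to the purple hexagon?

turn right 172°, forward 8.7 m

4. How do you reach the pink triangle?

turn right 148°, forward 5.4 m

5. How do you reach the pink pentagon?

turn right 164°, forward 6.7 m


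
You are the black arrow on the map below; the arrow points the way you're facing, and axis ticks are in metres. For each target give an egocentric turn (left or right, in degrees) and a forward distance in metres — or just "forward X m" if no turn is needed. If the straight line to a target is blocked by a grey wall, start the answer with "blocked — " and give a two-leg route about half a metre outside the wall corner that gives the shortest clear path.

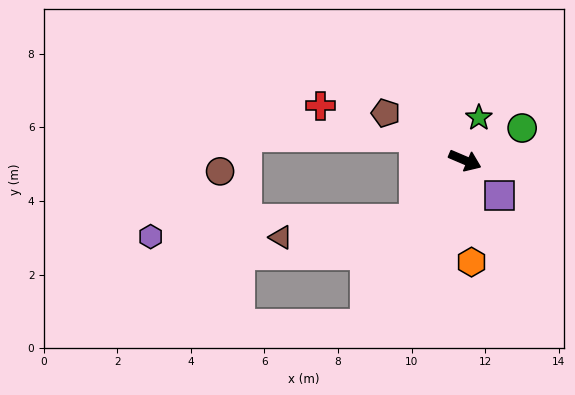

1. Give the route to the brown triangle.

blocked — turn right 108°, forward 2.1 m, then turn right 41°, forward 3.7 m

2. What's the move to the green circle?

turn left 53°, forward 1.8 m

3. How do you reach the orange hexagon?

turn right 63°, forward 2.8 m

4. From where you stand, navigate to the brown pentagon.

turn left 172°, forward 2.5 m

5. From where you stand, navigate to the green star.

turn left 95°, forward 1.2 m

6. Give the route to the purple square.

turn right 22°, forward 1.3 m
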